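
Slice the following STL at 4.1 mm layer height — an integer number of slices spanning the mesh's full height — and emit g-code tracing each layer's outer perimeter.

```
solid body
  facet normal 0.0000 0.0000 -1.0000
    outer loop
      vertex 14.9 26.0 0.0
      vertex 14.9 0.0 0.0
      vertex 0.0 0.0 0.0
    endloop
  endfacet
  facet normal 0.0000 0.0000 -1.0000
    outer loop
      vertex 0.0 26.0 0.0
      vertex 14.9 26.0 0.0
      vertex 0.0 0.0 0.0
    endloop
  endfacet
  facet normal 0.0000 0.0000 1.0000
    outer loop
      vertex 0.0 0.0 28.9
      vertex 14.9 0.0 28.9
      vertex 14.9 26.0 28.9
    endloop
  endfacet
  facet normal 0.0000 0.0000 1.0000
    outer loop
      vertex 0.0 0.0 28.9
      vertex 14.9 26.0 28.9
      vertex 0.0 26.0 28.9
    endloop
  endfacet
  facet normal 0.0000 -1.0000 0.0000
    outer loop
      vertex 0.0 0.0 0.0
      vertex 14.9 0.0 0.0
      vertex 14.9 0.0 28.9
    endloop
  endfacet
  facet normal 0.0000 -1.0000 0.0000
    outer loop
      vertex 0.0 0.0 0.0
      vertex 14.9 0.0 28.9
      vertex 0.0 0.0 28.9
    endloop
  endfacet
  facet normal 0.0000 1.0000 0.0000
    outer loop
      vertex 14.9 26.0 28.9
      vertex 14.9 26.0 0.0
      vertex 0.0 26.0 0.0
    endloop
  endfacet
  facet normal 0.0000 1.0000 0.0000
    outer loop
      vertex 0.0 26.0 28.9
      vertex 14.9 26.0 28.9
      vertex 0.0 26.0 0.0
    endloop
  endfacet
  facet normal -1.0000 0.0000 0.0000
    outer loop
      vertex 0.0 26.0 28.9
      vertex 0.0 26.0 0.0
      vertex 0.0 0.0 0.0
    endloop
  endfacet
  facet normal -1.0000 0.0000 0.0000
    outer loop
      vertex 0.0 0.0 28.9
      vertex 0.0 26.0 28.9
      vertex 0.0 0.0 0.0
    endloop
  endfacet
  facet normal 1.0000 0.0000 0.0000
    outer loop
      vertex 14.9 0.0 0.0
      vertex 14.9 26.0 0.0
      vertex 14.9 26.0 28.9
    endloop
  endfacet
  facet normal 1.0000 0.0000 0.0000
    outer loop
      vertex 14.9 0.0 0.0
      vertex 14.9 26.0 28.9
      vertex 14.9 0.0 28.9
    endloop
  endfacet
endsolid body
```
; perimeter-only toolpath
G21 ; units = mm
G90 ; absolute positioning
G28 ; home
; layer 1
G0 Z4.1
G0 X0.0 Y0.0
G1 X14.9 Y0.0
G1 X14.9 Y26.0
G1 X0.0 Y26.0
G1 X0.0 Y0.0
; layer 2
G0 Z8.3
G0 X0.0 Y0.0
G1 X14.9 Y0.0
G1 X14.9 Y26.0
G1 X0.0 Y26.0
G1 X0.0 Y0.0
; layer 3
G0 Z12.4
G0 X0.0 Y0.0
G1 X14.9 Y0.0
G1 X14.9 Y26.0
G1 X0.0 Y26.0
G1 X0.0 Y0.0
; layer 4
G0 Z16.5
G0 X0.0 Y0.0
G1 X14.9 Y0.0
G1 X14.9 Y26.0
G1 X0.0 Y26.0
G1 X0.0 Y0.0
; layer 5
G0 Z20.6
G0 X0.0 Y0.0
G1 X14.9 Y0.0
G1 X14.9 Y26.0
G1 X0.0 Y26.0
G1 X0.0 Y0.0
; layer 6
G0 Z24.8
G0 X0.0 Y0.0
G1 X14.9 Y0.0
G1 X14.9 Y26.0
G1 X0.0 Y26.0
G1 X0.0 Y0.0
; layer 7
G0 Z28.9
G0 X0.0 Y0.0
G1 X14.9 Y0.0
G1 X14.9 Y26.0
G1 X0.0 Y26.0
G1 X0.0 Y0.0
M2 ; end

The solid is a rectangular box, roughly 14.9 × 26 mm footprint and 28.9 mm tall. Slicing at Δz = 4.1 mm — 7 equal slices spanning the solid's height, so layer i sits at z = i·h/7 — gives 7 non-empty perimeters. Each is a 4-segment closed polygon; G0 lifts to the layer z and rapids to the start vertex, then G1 traces the edges.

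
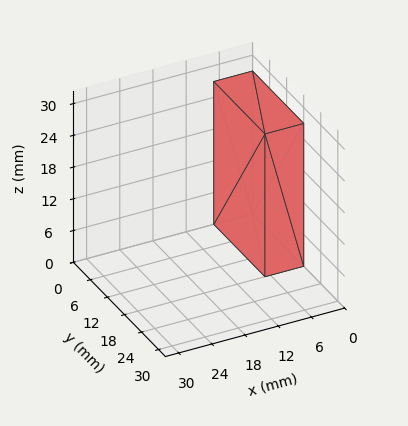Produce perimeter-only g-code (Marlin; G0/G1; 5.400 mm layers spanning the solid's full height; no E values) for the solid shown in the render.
Reading the render: the shape is a rectangular box, roughly 7 × 18 mm footprint and 27 mm tall (dimensions read to the nearest mm from the axis ticks). For the g-code, the solid's height is divided into equal slices at the stated Δz and each level perimeter traced with G1 moves after a G0 lift.

; perimeter-only toolpath
G21 ; units = mm
G90 ; absolute positioning
G28 ; home
; layer 1
G0 Z5.400
G0 X0.000 Y0.000
G1 X7.000 Y0.000
G1 X7.000 Y18.000
G1 X0.000 Y18.000
G1 X0.000 Y0.000
; layer 2
G0 Z10.800
G0 X0.000 Y0.000
G1 X7.000 Y0.000
G1 X7.000 Y18.000
G1 X0.000 Y18.000
G1 X0.000 Y0.000
; layer 3
G0 Z16.200
G0 X0.000 Y0.000
G1 X7.000 Y0.000
G1 X7.000 Y18.000
G1 X0.000 Y18.000
G1 X0.000 Y0.000
; layer 4
G0 Z21.600
G0 X0.000 Y0.000
G1 X7.000 Y0.000
G1 X7.000 Y18.000
G1 X0.000 Y18.000
G1 X0.000 Y0.000
; layer 5
G0 Z27.000
G0 X0.000 Y0.000
G1 X7.000 Y0.000
G1 X7.000 Y18.000
G1 X0.000 Y18.000
G1 X0.000 Y0.000
M2 ; end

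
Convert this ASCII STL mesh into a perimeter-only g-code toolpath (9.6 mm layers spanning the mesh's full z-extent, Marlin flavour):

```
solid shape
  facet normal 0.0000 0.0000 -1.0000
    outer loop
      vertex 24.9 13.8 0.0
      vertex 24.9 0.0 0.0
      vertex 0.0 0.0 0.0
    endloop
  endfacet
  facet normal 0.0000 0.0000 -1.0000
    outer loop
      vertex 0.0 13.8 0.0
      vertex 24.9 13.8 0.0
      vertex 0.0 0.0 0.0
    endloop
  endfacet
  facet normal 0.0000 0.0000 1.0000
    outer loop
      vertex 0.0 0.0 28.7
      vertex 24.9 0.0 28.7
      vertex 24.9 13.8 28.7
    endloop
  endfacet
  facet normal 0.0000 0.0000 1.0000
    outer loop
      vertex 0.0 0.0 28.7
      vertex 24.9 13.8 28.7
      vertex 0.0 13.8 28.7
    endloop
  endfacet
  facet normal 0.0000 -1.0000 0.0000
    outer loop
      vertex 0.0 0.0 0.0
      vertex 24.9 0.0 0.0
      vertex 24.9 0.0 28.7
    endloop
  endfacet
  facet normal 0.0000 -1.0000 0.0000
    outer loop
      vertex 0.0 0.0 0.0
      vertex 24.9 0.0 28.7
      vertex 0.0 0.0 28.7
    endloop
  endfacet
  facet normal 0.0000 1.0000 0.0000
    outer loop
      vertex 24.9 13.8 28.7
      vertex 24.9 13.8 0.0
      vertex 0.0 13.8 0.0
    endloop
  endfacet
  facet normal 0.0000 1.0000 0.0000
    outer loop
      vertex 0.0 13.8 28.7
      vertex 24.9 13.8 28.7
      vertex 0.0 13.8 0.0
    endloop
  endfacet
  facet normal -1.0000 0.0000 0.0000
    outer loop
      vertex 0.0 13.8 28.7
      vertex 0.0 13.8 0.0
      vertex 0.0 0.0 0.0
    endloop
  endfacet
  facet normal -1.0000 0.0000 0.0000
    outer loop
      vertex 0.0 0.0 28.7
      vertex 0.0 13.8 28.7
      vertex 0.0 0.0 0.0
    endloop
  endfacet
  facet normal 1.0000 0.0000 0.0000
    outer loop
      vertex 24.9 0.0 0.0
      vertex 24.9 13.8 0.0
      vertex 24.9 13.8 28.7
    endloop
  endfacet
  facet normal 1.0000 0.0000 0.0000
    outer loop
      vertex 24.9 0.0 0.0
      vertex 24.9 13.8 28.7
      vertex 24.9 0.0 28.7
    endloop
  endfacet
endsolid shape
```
; perimeter-only toolpath
G21 ; units = mm
G90 ; absolute positioning
G28 ; home
; layer 1
G0 Z9.6
G0 X0.0 Y0.0
G1 X24.9 Y0.0
G1 X24.9 Y13.8
G1 X0.0 Y13.8
G1 X0.0 Y0.0
; layer 2
G0 Z19.1
G0 X0.0 Y0.0
G1 X24.9 Y0.0
G1 X24.9 Y13.8
G1 X0.0 Y13.8
G1 X0.0 Y0.0
; layer 3
G0 Z28.7
G0 X0.0 Y0.0
G1 X24.9 Y0.0
G1 X24.9 Y13.8
G1 X0.0 Y13.8
G1 X0.0 Y0.0
M2 ; end

The solid is a rectangular box, roughly 24.9 × 13.8 mm footprint and 28.7 mm tall. Slicing at Δz = 9.6 mm — 3 equal slices spanning the solid's height, so layer i sits at z = i·h/3 — gives 3 non-empty perimeters. Each is a 4-segment closed polygon; G0 lifts to the layer z and rapids to the start vertex, then G1 traces the edges.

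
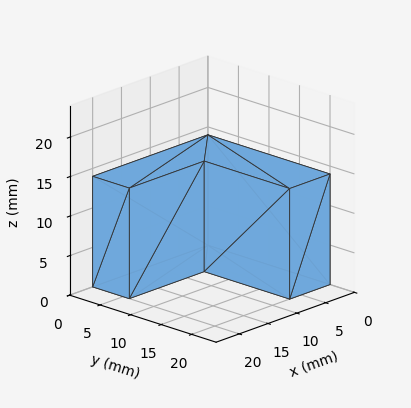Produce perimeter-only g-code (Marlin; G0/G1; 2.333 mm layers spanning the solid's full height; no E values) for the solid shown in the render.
Reading the render: the shape is an L-shaped prism: outer 20 × 20 mm, arm thicknesses ≈ 6 mm (horizontal) and 7 mm (vertical), extruded 14 mm in z (dimensions read to the nearest mm from the axis ticks). For the g-code, the solid's height is divided into equal slices at the stated Δz and each level perimeter traced with G1 moves after a G0 lift.

; perimeter-only toolpath
G21 ; units = mm
G90 ; absolute positioning
G28 ; home
; layer 1
G0 Z2.333
G0 X0.000 Y0.000
G1 X20.000 Y0.000
G1 X20.000 Y6.000
G1 X7.000 Y6.000
G1 X7.000 Y20.000
G1 X0.000 Y20.000
G1 X0.000 Y0.000
; layer 2
G0 Z4.667
G0 X0.000 Y0.000
G1 X20.000 Y0.000
G1 X20.000 Y6.000
G1 X7.000 Y6.000
G1 X7.000 Y20.000
G1 X0.000 Y20.000
G1 X0.000 Y0.000
; layer 3
G0 Z7.000
G0 X0.000 Y0.000
G1 X20.000 Y0.000
G1 X20.000 Y6.000
G1 X7.000 Y6.000
G1 X7.000 Y20.000
G1 X0.000 Y20.000
G1 X0.000 Y0.000
; layer 4
G0 Z9.333
G0 X0.000 Y0.000
G1 X20.000 Y0.000
G1 X20.000 Y6.000
G1 X7.000 Y6.000
G1 X7.000 Y20.000
G1 X0.000 Y20.000
G1 X0.000 Y0.000
; layer 5
G0 Z11.667
G0 X0.000 Y0.000
G1 X20.000 Y0.000
G1 X20.000 Y6.000
G1 X7.000 Y6.000
G1 X7.000 Y20.000
G1 X0.000 Y20.000
G1 X0.000 Y0.000
; layer 6
G0 Z14.000
G0 X0.000 Y0.000
G1 X20.000 Y0.000
G1 X20.000 Y6.000
G1 X7.000 Y6.000
G1 X7.000 Y20.000
G1 X0.000 Y20.000
G1 X0.000 Y0.000
M2 ; end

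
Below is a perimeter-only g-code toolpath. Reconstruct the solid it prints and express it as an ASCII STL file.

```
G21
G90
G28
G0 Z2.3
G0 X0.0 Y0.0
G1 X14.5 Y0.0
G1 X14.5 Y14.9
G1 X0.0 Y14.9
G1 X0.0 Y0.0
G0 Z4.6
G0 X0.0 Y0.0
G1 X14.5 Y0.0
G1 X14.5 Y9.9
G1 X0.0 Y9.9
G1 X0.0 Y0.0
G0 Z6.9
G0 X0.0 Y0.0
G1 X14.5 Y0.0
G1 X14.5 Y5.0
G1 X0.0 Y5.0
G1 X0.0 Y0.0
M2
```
solid part
  facet normal 0.0000 0.0000 -1.0000
    outer loop
      vertex 14.5 19.9 0.0
      vertex 14.5 0.0 0.0
      vertex 0.0 0.0 0.0
    endloop
  endfacet
  facet normal 0.0000 0.0000 -1.0000
    outer loop
      vertex 0.0 19.9 0.0
      vertex 14.5 19.9 0.0
      vertex 0.0 0.0 0.0
    endloop
  endfacet
  facet normal 0.0000 -1.0000 0.0000
    outer loop
      vertex 0.0 0.0 0.0
      vertex 14.5 0.0 0.0
      vertex 14.5 0.0 9.2
    endloop
  endfacet
  facet normal 0.0000 -1.0000 0.0000
    outer loop
      vertex 0.0 0.0 0.0
      vertex 14.5 0.0 9.2
      vertex 0.0 0.0 9.2
    endloop
  endfacet
  facet normal 0.0000 0.4196 0.9077
    outer loop
      vertex 0.0 0.0 9.2
      vertex 14.5 0.0 9.2
      vertex 14.5 19.9 0.0
    endloop
  endfacet
  facet normal 0.0000 0.4196 0.9077
    outer loop
      vertex 0.0 0.0 9.2
      vertex 14.5 19.9 0.0
      vertex 0.0 19.9 0.0
    endloop
  endfacet
  facet normal -1.0000 0.0000 0.0000
    outer loop
      vertex 0.0 0.0 9.2
      vertex 0.0 19.9 0.0
      vertex 0.0 0.0 0.0
    endloop
  endfacet
  facet normal 1.0000 0.0000 0.0000
    outer loop
      vertex 14.5 0.0 0.0
      vertex 14.5 19.9 0.0
      vertex 14.5 0.0 9.2
    endloop
  endfacet
endsolid part

The G0 Z moves step by Δz≈2.3 mm. The G1 loops shrink linearly with z, so the solid tapers from its base footprint up to z≈9.2. Closing with a flat bottom cap and the tapered top and triangulating gives 8 facets — a wedge (ramp): 14.5 × 19.9 mm base, rising to 9.2 mm along the y=0 edge and sloping linearly to z=0 at y=19.9.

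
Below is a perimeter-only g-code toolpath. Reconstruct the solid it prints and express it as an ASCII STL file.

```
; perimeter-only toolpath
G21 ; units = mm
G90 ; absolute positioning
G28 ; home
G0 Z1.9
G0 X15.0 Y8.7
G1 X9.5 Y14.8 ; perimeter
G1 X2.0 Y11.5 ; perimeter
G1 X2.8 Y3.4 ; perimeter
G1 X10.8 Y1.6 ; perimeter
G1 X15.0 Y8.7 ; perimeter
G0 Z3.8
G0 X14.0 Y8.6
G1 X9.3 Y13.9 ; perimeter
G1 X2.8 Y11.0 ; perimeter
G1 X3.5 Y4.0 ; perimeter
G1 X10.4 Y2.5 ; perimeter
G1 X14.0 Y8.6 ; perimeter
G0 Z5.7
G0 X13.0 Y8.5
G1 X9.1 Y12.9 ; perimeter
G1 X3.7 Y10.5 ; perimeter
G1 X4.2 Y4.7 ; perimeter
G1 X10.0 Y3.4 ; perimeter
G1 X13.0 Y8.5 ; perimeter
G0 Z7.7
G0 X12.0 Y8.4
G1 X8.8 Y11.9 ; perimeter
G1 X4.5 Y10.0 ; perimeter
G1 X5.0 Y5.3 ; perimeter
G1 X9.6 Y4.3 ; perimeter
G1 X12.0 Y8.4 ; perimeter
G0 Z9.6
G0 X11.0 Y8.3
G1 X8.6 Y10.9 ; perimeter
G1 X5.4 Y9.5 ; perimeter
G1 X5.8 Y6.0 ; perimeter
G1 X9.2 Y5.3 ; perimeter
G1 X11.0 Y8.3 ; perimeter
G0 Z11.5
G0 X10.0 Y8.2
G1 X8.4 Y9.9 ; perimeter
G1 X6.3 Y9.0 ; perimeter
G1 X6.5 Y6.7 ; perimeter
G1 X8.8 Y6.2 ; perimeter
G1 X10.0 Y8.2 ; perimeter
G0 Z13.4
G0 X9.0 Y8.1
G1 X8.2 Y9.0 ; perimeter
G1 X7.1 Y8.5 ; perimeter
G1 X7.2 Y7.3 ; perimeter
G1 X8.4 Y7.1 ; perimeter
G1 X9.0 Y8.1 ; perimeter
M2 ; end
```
solid part
  facet normal 0.0000 0.0000 -1.0000
    outer loop
      vertex 1.1 12.0 0.0
      vertex 9.7 15.8 0.0
      vertex 16.0 8.8 0.0
    endloop
  endfacet
  facet normal 0.0000 0.0000 -1.0000
    outer loop
      vertex 2.0 2.7 0.0
      vertex 1.1 12.0 0.0
      vertex 16.0 8.8 0.0
    endloop
  endfacet
  facet normal 0.0000 0.0000 -1.0000
    outer loop
      vertex 11.2 0.7 0.0
      vertex 2.0 2.7 0.0
      vertex 16.0 8.8 0.0
    endloop
  endfacet
  facet normal 0.6844 0.6160 0.3901
    outer loop
      vertex 16.0 8.8 0.0
      vertex 9.7 15.8 0.0
      vertex 8.0 8.0 15.3
    endloop
  endfacet
  facet normal -0.3724 0.8429 0.3883
    outer loop
      vertex 9.7 15.8 0.0
      vertex 1.1 12.0 0.0
      vertex 8.0 8.0 15.3
    endloop
  endfacet
  facet normal -0.9165 -0.0887 0.3901
    outer loop
      vertex 1.1 12.0 0.0
      vertex 2.0 2.7 0.0
      vertex 8.0 8.0 15.3
    endloop
  endfacet
  facet normal -0.1957 -0.9004 0.3886
    outer loop
      vertex 2.0 2.7 0.0
      vertex 11.2 0.7 0.0
      vertex 8.0 8.0 15.3
    endloop
  endfacet
  facet normal 0.7923 -0.4695 0.3897
    outer loop
      vertex 11.2 0.7 0.0
      vertex 16.0 8.8 0.0
      vertex 8.0 8.0 15.3
    endloop
  endfacet
endsolid part

The G0 Z moves step by Δz≈1.9 mm. The G1 loops shrink linearly with z, so the solid tapers from its base footprint up to z≈15.3. Closing with a flat bottom cap and the tapered top and triangulating gives 8 facets — a regular 5-sided pyramid, base circumscribed radius ≈ 8 mm, apex at z ≈ 15.3 mm.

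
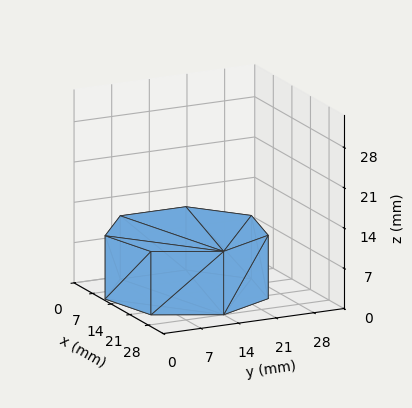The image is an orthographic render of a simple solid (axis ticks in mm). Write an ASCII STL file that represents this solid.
Reading the render: the shape is a regular 7-sided prism (a cylinder approximated with 7 flat sides), circumscribed radius ≈ 14 mm, height ≈ 11 mm (dimensions read to the nearest mm from the axis ticks). For the STL, each face is triangulated and given an outward normal.

solid part
  facet normal 0.0000 0.0000 -1.0000
    outer loop
      vertex 10.9 27.6 0.0
      vertex 22.7 24.9 0.0
      vertex 28.0 14.0 0.0
    endloop
  endfacet
  facet normal 0.0000 0.0000 -1.0000
    outer loop
      vertex 1.4 20.1 0.0
      vertex 10.9 27.6 0.0
      vertex 28.0 14.0 0.0
    endloop
  endfacet
  facet normal 0.0000 0.0000 -1.0000
    outer loop
      vertex 1.4 7.9 0.0
      vertex 1.4 20.1 0.0
      vertex 28.0 14.0 0.0
    endloop
  endfacet
  facet normal 0.0000 0.0000 -1.0000
    outer loop
      vertex 10.9 0.4 0.0
      vertex 1.4 7.9 0.0
      vertex 28.0 14.0 0.0
    endloop
  endfacet
  facet normal 0.0000 0.0000 -1.0000
    outer loop
      vertex 22.7 3.1 0.0
      vertex 10.9 0.4 0.0
      vertex 28.0 14.0 0.0
    endloop
  endfacet
  facet normal 0.0000 0.0000 1.0000
    outer loop
      vertex 28.0 14.0 11.0
      vertex 22.7 24.9 11.0
      vertex 10.9 27.6 11.0
    endloop
  endfacet
  facet normal 0.0000 0.0000 1.0000
    outer loop
      vertex 28.0 14.0 11.0
      vertex 10.9 27.6 11.0
      vertex 1.4 20.1 11.0
    endloop
  endfacet
  facet normal 0.0000 0.0000 1.0000
    outer loop
      vertex 28.0 14.0 11.0
      vertex 1.4 20.1 11.0
      vertex 1.4 7.9 11.0
    endloop
  endfacet
  facet normal 0.0000 0.0000 1.0000
    outer loop
      vertex 28.0 14.0 11.0
      vertex 1.4 7.9 11.0
      vertex 10.9 0.4 11.0
    endloop
  endfacet
  facet normal 0.0000 0.0000 1.0000
    outer loop
      vertex 28.0 14.0 11.0
      vertex 10.9 0.4 11.0
      vertex 22.7 3.1 11.0
    endloop
  endfacet
  facet normal 0.8993 0.4373 0.0000
    outer loop
      vertex 28.0 14.0 0.0
      vertex 22.7 24.9 0.0
      vertex 22.7 24.9 11.0
    endloop
  endfacet
  facet normal 0.8993 0.4373 0.0000
    outer loop
      vertex 28.0 14.0 0.0
      vertex 22.7 24.9 11.0
      vertex 28.0 14.0 11.0
    endloop
  endfacet
  facet normal 0.2230 0.9748 0.0000
    outer loop
      vertex 22.7 24.9 0.0
      vertex 10.9 27.6 0.0
      vertex 10.9 27.6 11.0
    endloop
  endfacet
  facet normal 0.2230 0.9748 0.0000
    outer loop
      vertex 22.7 24.9 0.0
      vertex 10.9 27.6 11.0
      vertex 22.7 24.9 11.0
    endloop
  endfacet
  facet normal -0.6196 0.7849 0.0000
    outer loop
      vertex 10.9 27.6 0.0
      vertex 1.4 20.1 0.0
      vertex 1.4 20.1 11.0
    endloop
  endfacet
  facet normal -0.6196 0.7849 0.0000
    outer loop
      vertex 10.9 27.6 0.0
      vertex 1.4 20.1 11.0
      vertex 10.9 27.6 11.0
    endloop
  endfacet
  facet normal -1.0000 0.0000 0.0000
    outer loop
      vertex 1.4 20.1 0.0
      vertex 1.4 7.9 0.0
      vertex 1.4 7.9 11.0
    endloop
  endfacet
  facet normal -1.0000 0.0000 0.0000
    outer loop
      vertex 1.4 20.1 0.0
      vertex 1.4 7.9 11.0
      vertex 1.4 20.1 11.0
    endloop
  endfacet
  facet normal -0.6196 -0.7849 0.0000
    outer loop
      vertex 1.4 7.9 0.0
      vertex 10.9 0.4 0.0
      vertex 10.9 0.4 11.0
    endloop
  endfacet
  facet normal -0.6196 -0.7849 0.0000
    outer loop
      vertex 1.4 7.9 0.0
      vertex 10.9 0.4 11.0
      vertex 1.4 7.9 11.0
    endloop
  endfacet
  facet normal 0.2230 -0.9748 0.0000
    outer loop
      vertex 10.9 0.4 0.0
      vertex 22.7 3.1 0.0
      vertex 22.7 3.1 11.0
    endloop
  endfacet
  facet normal 0.2230 -0.9748 0.0000
    outer loop
      vertex 10.9 0.4 0.0
      vertex 22.7 3.1 11.0
      vertex 10.9 0.4 11.0
    endloop
  endfacet
  facet normal 0.8993 -0.4373 0.0000
    outer loop
      vertex 22.7 3.1 0.0
      vertex 28.0 14.0 0.0
      vertex 28.0 14.0 11.0
    endloop
  endfacet
  facet normal 0.8993 -0.4373 0.0000
    outer loop
      vertex 22.7 3.1 0.0
      vertex 28.0 14.0 11.0
      vertex 22.7 3.1 11.0
    endloop
  endfacet
endsolid part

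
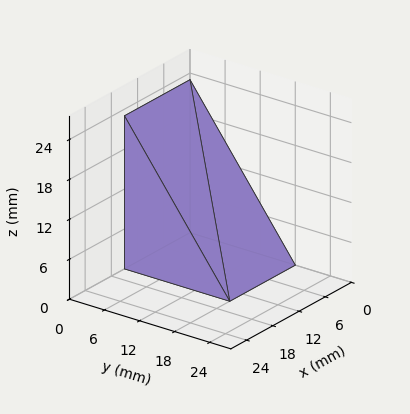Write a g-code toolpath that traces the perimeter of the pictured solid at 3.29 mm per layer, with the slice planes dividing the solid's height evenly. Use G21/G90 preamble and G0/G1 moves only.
Reading the render: the shape is a wedge (ramp): 15 × 18 mm base, rising to 23 mm along the y=0 edge and sloping linearly to z=0 at y=18 (dimensions read to the nearest mm from the axis ticks). For the g-code, the solid's height is divided into equal slices at the stated Δz and each level perimeter traced with G1 moves after a G0 lift.

; perimeter-only toolpath
G21 ; units = mm
G90 ; absolute positioning
G28 ; home
; layer 1
G0 Z3.29
G0 X0.00 Y0.00
G1 X15.00 Y0.00
G1 X15.00 Y15.43
G1 X0.00 Y15.43
G1 X0.00 Y0.00
; layer 2
G0 Z6.57
G0 X0.00 Y0.00
G1 X15.00 Y0.00
G1 X15.00 Y12.86
G1 X0.00 Y12.86
G1 X0.00 Y0.00
; layer 3
G0 Z9.86
G0 X0.00 Y0.00
G1 X15.00 Y0.00
G1 X15.00 Y10.29
G1 X0.00 Y10.29
G1 X0.00 Y0.00
; layer 4
G0 Z13.14
G0 X0.00 Y0.00
G1 X15.00 Y0.00
G1 X15.00 Y7.71
G1 X0.00 Y7.71
G1 X0.00 Y0.00
; layer 5
G0 Z16.43
G0 X0.00 Y0.00
G1 X15.00 Y0.00
G1 X15.00 Y5.14
G1 X0.00 Y5.14
G1 X0.00 Y0.00
; layer 6
G0 Z19.71
G0 X0.00 Y0.00
G1 X15.00 Y0.00
G1 X15.00 Y2.57
G1 X0.00 Y2.57
G1 X0.00 Y0.00
M2 ; end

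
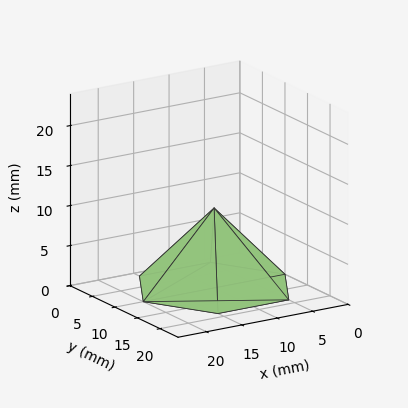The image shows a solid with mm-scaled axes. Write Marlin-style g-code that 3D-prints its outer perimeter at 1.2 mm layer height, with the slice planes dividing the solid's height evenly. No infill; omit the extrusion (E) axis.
Reading the render: the shape is a regular 6-sided pyramid, base circumscribed radius ≈ 10 mm, apex at z ≈ 10 mm (dimensions read to the nearest mm from the axis ticks). For the g-code, the solid's height is divided into equal slices at the stated Δz and each level perimeter traced with G1 moves after a G0 lift.

; perimeter-only toolpath
G21 ; units = mm
G90 ; absolute positioning
G28 ; home
; layer 1
G0 Z1.2
G0 X18.8 Y10.0
G1 X14.4 Y17.6
G1 X5.6 Y17.6
G1 X1.2 Y10.0
G1 X5.6 Y2.4
G1 X14.4 Y2.4
G1 X18.8 Y10.0
; layer 2
G0 Z2.5
G0 X17.5 Y10.0
G1 X13.8 Y16.5
G1 X6.2 Y16.5
G1 X2.5 Y10.0
G1 X6.2 Y3.5
G1 X13.8 Y3.5
G1 X17.5 Y10.0
; layer 3
G0 Z3.8
G0 X16.2 Y10.0
G1 X13.1 Y15.4
G1 X6.9 Y15.4
G1 X3.8 Y10.0
G1 X6.9 Y4.6
G1 X13.1 Y4.6
G1 X16.2 Y10.0
; layer 4
G0 Z5.0
G0 X15.0 Y10.0
G1 X12.5 Y14.3
G1 X7.5 Y14.3
G1 X5.0 Y10.0
G1 X7.5 Y5.7
G1 X12.5 Y5.7
G1 X15.0 Y10.0
; layer 5
G0 Z6.2
G0 X13.8 Y10.0
G1 X11.9 Y13.3
G1 X8.1 Y13.3
G1 X6.2 Y10.0
G1 X8.1 Y6.7
G1 X11.9 Y6.7
G1 X13.8 Y10.0
; layer 6
G0 Z7.5
G0 X12.5 Y10.0
G1 X11.2 Y12.2
G1 X8.8 Y12.2
G1 X7.5 Y10.0
G1 X8.8 Y7.8
G1 X11.2 Y7.8
G1 X12.5 Y10.0
; layer 7
G0 Z8.8
G0 X11.2 Y10.0
G1 X10.6 Y11.1
G1 X9.4 Y11.1
G1 X8.8 Y10.0
G1 X9.4 Y8.9
G1 X10.6 Y8.9
G1 X11.2 Y10.0
M2 ; end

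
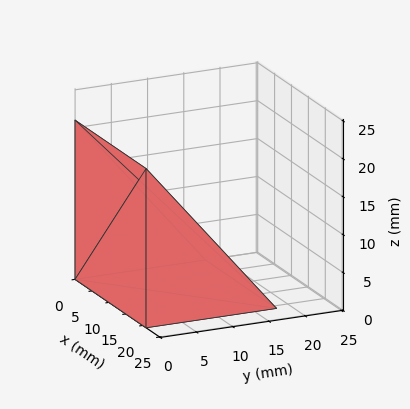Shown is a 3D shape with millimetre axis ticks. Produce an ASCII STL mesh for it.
Reading the render: the shape is a wedge (ramp): 21 × 18 mm base, rising to 21 mm along the y=0 edge and sloping linearly to z=0 at y=18 (dimensions read to the nearest mm from the axis ticks). For the STL, each face is triangulated and given an outward normal.

solid part
  facet normal 0.0000 0.0000 -1.0000
    outer loop
      vertex 21.00 18.00 0.00
      vertex 21.00 0.00 0.00
      vertex 0.00 0.00 0.00
    endloop
  endfacet
  facet normal 0.0000 0.0000 -1.0000
    outer loop
      vertex 0.00 18.00 0.00
      vertex 21.00 18.00 0.00
      vertex 0.00 0.00 0.00
    endloop
  endfacet
  facet normal 0.0000 -1.0000 0.0000
    outer loop
      vertex 0.00 0.00 0.00
      vertex 21.00 0.00 0.00
      vertex 21.00 0.00 21.00
    endloop
  endfacet
  facet normal 0.0000 -1.0000 0.0000
    outer loop
      vertex 0.00 0.00 0.00
      vertex 21.00 0.00 21.00
      vertex 0.00 0.00 21.00
    endloop
  endfacet
  facet normal 0.0000 0.7593 0.6508
    outer loop
      vertex 0.00 0.00 21.00
      vertex 21.00 0.00 21.00
      vertex 21.00 18.00 0.00
    endloop
  endfacet
  facet normal 0.0000 0.7593 0.6508
    outer loop
      vertex 0.00 0.00 21.00
      vertex 21.00 18.00 0.00
      vertex 0.00 18.00 0.00
    endloop
  endfacet
  facet normal -1.0000 0.0000 0.0000
    outer loop
      vertex 0.00 0.00 21.00
      vertex 0.00 18.00 0.00
      vertex 0.00 0.00 0.00
    endloop
  endfacet
  facet normal 1.0000 0.0000 0.0000
    outer loop
      vertex 21.00 0.00 0.00
      vertex 21.00 18.00 0.00
      vertex 21.00 0.00 21.00
    endloop
  endfacet
endsolid part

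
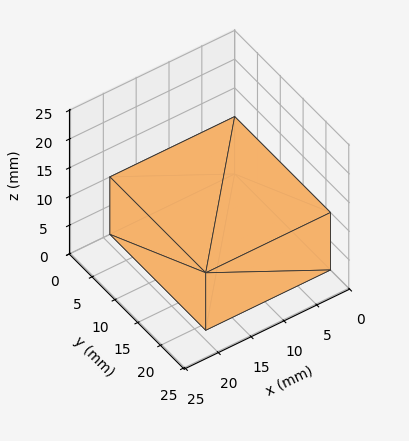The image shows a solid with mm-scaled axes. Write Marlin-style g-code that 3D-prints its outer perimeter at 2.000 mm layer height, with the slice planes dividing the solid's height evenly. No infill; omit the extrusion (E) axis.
Reading the render: the shape is a rectangular box, roughly 19 × 21 mm footprint and 10 mm tall (dimensions read to the nearest mm from the axis ticks). For the g-code, the solid's height is divided into equal slices at the stated Δz and each level perimeter traced with G1 moves after a G0 lift.

; perimeter-only toolpath
G21 ; units = mm
G90 ; absolute positioning
G28 ; home
; layer 1
G0 Z2.000
G0 X0.000 Y0.000
G1 X19.000 Y0.000
G1 X19.000 Y21.000
G1 X0.000 Y21.000
G1 X0.000 Y0.000
; layer 2
G0 Z4.000
G0 X0.000 Y0.000
G1 X19.000 Y0.000
G1 X19.000 Y21.000
G1 X0.000 Y21.000
G1 X0.000 Y0.000
; layer 3
G0 Z6.000
G0 X0.000 Y0.000
G1 X19.000 Y0.000
G1 X19.000 Y21.000
G1 X0.000 Y21.000
G1 X0.000 Y0.000
; layer 4
G0 Z8.000
G0 X0.000 Y0.000
G1 X19.000 Y0.000
G1 X19.000 Y21.000
G1 X0.000 Y21.000
G1 X0.000 Y0.000
; layer 5
G0 Z10.000
G0 X0.000 Y0.000
G1 X19.000 Y0.000
G1 X19.000 Y21.000
G1 X0.000 Y21.000
G1 X0.000 Y0.000
M2 ; end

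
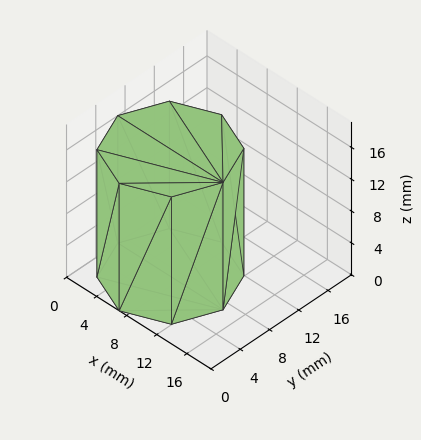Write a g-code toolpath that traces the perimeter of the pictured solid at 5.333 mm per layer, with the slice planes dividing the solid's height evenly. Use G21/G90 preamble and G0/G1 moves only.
Reading the render: the shape is a regular 8-sided prism (a cylinder approximated with 8 flat sides), circumscribed radius ≈ 7 mm, height ≈ 16 mm (dimensions read to the nearest mm from the axis ticks). For the g-code, the solid's height is divided into equal slices at the stated Δz and each level perimeter traced with G1 moves after a G0 lift.

; perimeter-only toolpath
G21 ; units = mm
G90 ; absolute positioning
G28 ; home
; layer 1
G0 Z5.333
G0 X14.000 Y7.000
G1 X11.950 Y11.950
G1 X7.000 Y14.000
G1 X2.050 Y11.950
G1 X0.000 Y7.000
G1 X2.050 Y2.050
G1 X7.000 Y0.000
G1 X11.950 Y2.050
G1 X14.000 Y7.000
; layer 2
G0 Z10.667
G0 X14.000 Y7.000
G1 X11.950 Y11.950
G1 X7.000 Y14.000
G1 X2.050 Y11.950
G1 X0.000 Y7.000
G1 X2.050 Y2.050
G1 X7.000 Y0.000
G1 X11.950 Y2.050
G1 X14.000 Y7.000
; layer 3
G0 Z16.000
G0 X14.000 Y7.000
G1 X11.950 Y11.950
G1 X7.000 Y14.000
G1 X2.050 Y11.950
G1 X0.000 Y7.000
G1 X2.050 Y2.050
G1 X7.000 Y0.000
G1 X11.950 Y2.050
G1 X14.000 Y7.000
M2 ; end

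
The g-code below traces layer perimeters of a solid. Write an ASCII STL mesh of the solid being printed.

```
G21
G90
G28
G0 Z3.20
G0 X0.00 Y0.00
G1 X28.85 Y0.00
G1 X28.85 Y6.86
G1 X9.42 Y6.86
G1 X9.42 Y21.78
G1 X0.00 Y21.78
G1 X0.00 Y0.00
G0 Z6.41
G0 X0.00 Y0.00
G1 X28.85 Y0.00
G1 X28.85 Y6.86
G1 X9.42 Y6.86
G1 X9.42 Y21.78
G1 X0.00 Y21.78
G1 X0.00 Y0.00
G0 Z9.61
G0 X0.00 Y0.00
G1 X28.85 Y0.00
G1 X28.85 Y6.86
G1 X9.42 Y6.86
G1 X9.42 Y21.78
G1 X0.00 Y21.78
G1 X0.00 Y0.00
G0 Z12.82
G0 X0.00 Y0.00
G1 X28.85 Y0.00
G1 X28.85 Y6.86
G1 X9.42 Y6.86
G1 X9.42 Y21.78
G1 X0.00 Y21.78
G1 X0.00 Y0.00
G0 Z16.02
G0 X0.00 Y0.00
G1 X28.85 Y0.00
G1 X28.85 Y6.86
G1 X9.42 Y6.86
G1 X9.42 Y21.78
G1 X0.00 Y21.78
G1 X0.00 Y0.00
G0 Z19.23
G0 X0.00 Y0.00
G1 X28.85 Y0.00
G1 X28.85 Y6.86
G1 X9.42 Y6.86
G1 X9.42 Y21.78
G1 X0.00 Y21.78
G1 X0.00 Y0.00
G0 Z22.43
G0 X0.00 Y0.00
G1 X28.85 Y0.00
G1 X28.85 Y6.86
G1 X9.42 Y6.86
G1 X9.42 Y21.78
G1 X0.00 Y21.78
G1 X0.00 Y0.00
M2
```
solid part
  facet normal 0.0000 0.0000 -1.0000
    outer loop
      vertex 28.85 6.86 0.00
      vertex 28.85 0.00 0.00
      vertex 0.00 0.00 0.00
    endloop
  endfacet
  facet normal 0.0000 0.0000 -1.0000
    outer loop
      vertex 9.42 6.86 0.00
      vertex 28.85 6.86 0.00
      vertex 0.00 0.00 0.00
    endloop
  endfacet
  facet normal 0.0000 0.0000 -1.0000
    outer loop
      vertex 9.42 21.78 0.00
      vertex 9.42 6.86 0.00
      vertex 0.00 0.00 0.00
    endloop
  endfacet
  facet normal 0.0000 0.0000 -1.0000
    outer loop
      vertex 0.00 21.78 0.00
      vertex 9.42 21.78 0.00
      vertex 0.00 0.00 0.00
    endloop
  endfacet
  facet normal 0.0000 0.0000 1.0000
    outer loop
      vertex 0.00 0.00 22.43
      vertex 28.85 0.00 22.43
      vertex 28.85 6.86 22.43
    endloop
  endfacet
  facet normal 0.0000 0.0000 1.0000
    outer loop
      vertex 0.00 0.00 22.43
      vertex 28.85 6.86 22.43
      vertex 9.42 6.86 22.43
    endloop
  endfacet
  facet normal 0.0000 0.0000 1.0000
    outer loop
      vertex 0.00 0.00 22.43
      vertex 9.42 6.86 22.43
      vertex 9.42 21.78 22.43
    endloop
  endfacet
  facet normal 0.0000 0.0000 1.0000
    outer loop
      vertex 0.00 0.00 22.43
      vertex 9.42 21.78 22.43
      vertex 0.00 21.78 22.43
    endloop
  endfacet
  facet normal 0.0000 -1.0000 0.0000
    outer loop
      vertex 0.00 0.00 0.00
      vertex 28.85 0.00 0.00
      vertex 28.85 0.00 22.43
    endloop
  endfacet
  facet normal 0.0000 -1.0000 0.0000
    outer loop
      vertex 0.00 0.00 0.00
      vertex 28.85 0.00 22.43
      vertex 0.00 0.00 22.43
    endloop
  endfacet
  facet normal 1.0000 0.0000 0.0000
    outer loop
      vertex 28.85 0.00 0.00
      vertex 28.85 6.86 0.00
      vertex 28.85 6.86 22.43
    endloop
  endfacet
  facet normal 1.0000 0.0000 0.0000
    outer loop
      vertex 28.85 0.00 0.00
      vertex 28.85 6.86 22.43
      vertex 28.85 0.00 22.43
    endloop
  endfacet
  facet normal 0.0000 1.0000 0.0000
    outer loop
      vertex 28.85 6.86 0.00
      vertex 9.42 6.86 0.00
      vertex 9.42 6.86 22.43
    endloop
  endfacet
  facet normal 0.0000 1.0000 0.0000
    outer loop
      vertex 28.85 6.86 0.00
      vertex 9.42 6.86 22.43
      vertex 28.85 6.86 22.43
    endloop
  endfacet
  facet normal 1.0000 0.0000 0.0000
    outer loop
      vertex 9.42 6.86 0.00
      vertex 9.42 21.78 0.00
      vertex 9.42 21.78 22.43
    endloop
  endfacet
  facet normal 1.0000 0.0000 0.0000
    outer loop
      vertex 9.42 6.86 0.00
      vertex 9.42 21.78 22.43
      vertex 9.42 6.86 22.43
    endloop
  endfacet
  facet normal 0.0000 1.0000 0.0000
    outer loop
      vertex 9.42 21.78 0.00
      vertex 0.00 21.78 0.00
      vertex 0.00 21.78 22.43
    endloop
  endfacet
  facet normal 0.0000 1.0000 0.0000
    outer loop
      vertex 9.42 21.78 0.00
      vertex 0.00 21.78 22.43
      vertex 9.42 21.78 22.43
    endloop
  endfacet
  facet normal -1.0000 0.0000 0.0000
    outer loop
      vertex 0.00 21.78 0.00
      vertex 0.00 0.00 0.00
      vertex 0.00 0.00 22.43
    endloop
  endfacet
  facet normal -1.0000 0.0000 0.0000
    outer loop
      vertex 0.00 21.78 0.00
      vertex 0.00 0.00 22.43
      vertex 0.00 21.78 22.43
    endloop
  endfacet
endsolid part

The G0 Z moves step by Δz≈3.20 mm. Every layer's G1 loop is the same polygon, so the solid is a straight extrusion of it from z=0 to z≈22.4. Closing with flat bottom and top caps and triangulating gives 20 facets — an L-shaped prism: outer 28.9 × 21.8 mm, arm thicknesses ≈ 6.86 mm (horizontal) and 9.42 mm (vertical), extruded 22.4 mm in z.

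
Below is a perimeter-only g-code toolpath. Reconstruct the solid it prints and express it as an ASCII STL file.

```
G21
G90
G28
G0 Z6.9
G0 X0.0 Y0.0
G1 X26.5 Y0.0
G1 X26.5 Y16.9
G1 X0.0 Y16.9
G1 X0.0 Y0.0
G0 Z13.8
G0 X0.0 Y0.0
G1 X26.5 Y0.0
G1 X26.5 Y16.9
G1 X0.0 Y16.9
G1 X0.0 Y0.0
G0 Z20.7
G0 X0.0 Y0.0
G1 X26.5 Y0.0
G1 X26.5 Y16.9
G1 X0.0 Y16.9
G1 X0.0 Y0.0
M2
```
solid part
  facet normal 0.0000 0.0000 -1.0000
    outer loop
      vertex 26.5 16.9 0.0
      vertex 26.5 0.0 0.0
      vertex 0.0 0.0 0.0
    endloop
  endfacet
  facet normal 0.0000 0.0000 -1.0000
    outer loop
      vertex 0.0 16.9 0.0
      vertex 26.5 16.9 0.0
      vertex 0.0 0.0 0.0
    endloop
  endfacet
  facet normal 0.0000 0.0000 1.0000
    outer loop
      vertex 0.0 0.0 20.7
      vertex 26.5 0.0 20.7
      vertex 26.5 16.9 20.7
    endloop
  endfacet
  facet normal 0.0000 0.0000 1.0000
    outer loop
      vertex 0.0 0.0 20.7
      vertex 26.5 16.9 20.7
      vertex 0.0 16.9 20.7
    endloop
  endfacet
  facet normal 0.0000 -1.0000 0.0000
    outer loop
      vertex 0.0 0.0 0.0
      vertex 26.5 0.0 0.0
      vertex 26.5 0.0 20.7
    endloop
  endfacet
  facet normal 0.0000 -1.0000 0.0000
    outer loop
      vertex 0.0 0.0 0.0
      vertex 26.5 0.0 20.7
      vertex 0.0 0.0 20.7
    endloop
  endfacet
  facet normal 0.0000 1.0000 0.0000
    outer loop
      vertex 26.5 16.9 20.7
      vertex 26.5 16.9 0.0
      vertex 0.0 16.9 0.0
    endloop
  endfacet
  facet normal 0.0000 1.0000 0.0000
    outer loop
      vertex 0.0 16.9 20.7
      vertex 26.5 16.9 20.7
      vertex 0.0 16.9 0.0
    endloop
  endfacet
  facet normal -1.0000 0.0000 0.0000
    outer loop
      vertex 0.0 16.9 20.7
      vertex 0.0 16.9 0.0
      vertex 0.0 0.0 0.0
    endloop
  endfacet
  facet normal -1.0000 0.0000 0.0000
    outer loop
      vertex 0.0 0.0 20.7
      vertex 0.0 16.9 20.7
      vertex 0.0 0.0 0.0
    endloop
  endfacet
  facet normal 1.0000 0.0000 0.0000
    outer loop
      vertex 26.5 0.0 0.0
      vertex 26.5 16.9 0.0
      vertex 26.5 16.9 20.7
    endloop
  endfacet
  facet normal 1.0000 0.0000 0.0000
    outer loop
      vertex 26.5 0.0 0.0
      vertex 26.5 16.9 20.7
      vertex 26.5 0.0 20.7
    endloop
  endfacet
endsolid part

The G0 Z moves step by Δz≈6.9 mm. Every layer's G1 loop is the same polygon, so the solid is a straight extrusion of it from z=0 to z≈20.7. Closing with flat bottom and top caps and triangulating gives 12 facets — a rectangular box, roughly 26.5 × 16.9 mm footprint and 20.7 mm tall.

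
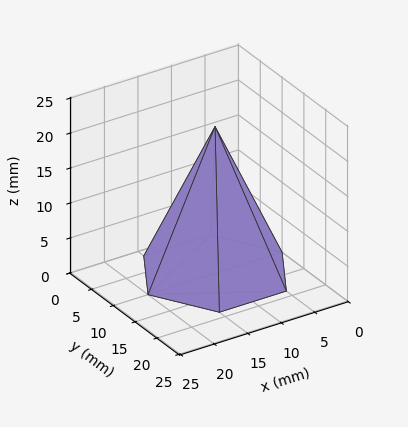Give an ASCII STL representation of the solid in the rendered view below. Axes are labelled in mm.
Reading the render: the shape is a regular 6-sided pyramid, base circumscribed radius ≈ 10 mm, apex at z ≈ 21 mm (dimensions read to the nearest mm from the axis ticks). For the STL, each face is triangulated and given an outward normal.

solid part
  facet normal 0.0000 0.0000 -1.0000
    outer loop
      vertex 5.000 18.660 0.000
      vertex 15.000 18.660 0.000
      vertex 20.000 10.000 0.000
    endloop
  endfacet
  facet normal 0.0000 0.0000 -1.0000
    outer loop
      vertex 0.000 10.000 0.000
      vertex 5.000 18.660 0.000
      vertex 20.000 10.000 0.000
    endloop
  endfacet
  facet normal 0.0000 0.0000 -1.0000
    outer loop
      vertex 5.000 1.340 0.000
      vertex 0.000 10.000 0.000
      vertex 20.000 10.000 0.000
    endloop
  endfacet
  facet normal 0.0000 0.0000 -1.0000
    outer loop
      vertex 15.000 1.340 0.000
      vertex 5.000 1.340 0.000
      vertex 20.000 10.000 0.000
    endloop
  endfacet
  facet normal 0.8006 0.4622 0.3812
    outer loop
      vertex 20.000 10.000 0.000
      vertex 15.000 18.660 0.000
      vertex 10.000 10.000 21.000
    endloop
  endfacet
  facet normal 0.0000 0.9245 0.3812
    outer loop
      vertex 15.000 18.660 0.000
      vertex 5.000 18.660 0.000
      vertex 10.000 10.000 21.000
    endloop
  endfacet
  facet normal -0.8006 0.4622 0.3812
    outer loop
      vertex 5.000 18.660 0.000
      vertex 0.000 10.000 0.000
      vertex 10.000 10.000 21.000
    endloop
  endfacet
  facet normal -0.8006 -0.4622 0.3812
    outer loop
      vertex 0.000 10.000 0.000
      vertex 5.000 1.340 0.000
      vertex 10.000 10.000 21.000
    endloop
  endfacet
  facet normal 0.0000 -0.9245 0.3812
    outer loop
      vertex 5.000 1.340 0.000
      vertex 15.000 1.340 0.000
      vertex 10.000 10.000 21.000
    endloop
  endfacet
  facet normal 0.8006 -0.4622 0.3812
    outer loop
      vertex 15.000 1.340 0.000
      vertex 20.000 10.000 0.000
      vertex 10.000 10.000 21.000
    endloop
  endfacet
endsolid part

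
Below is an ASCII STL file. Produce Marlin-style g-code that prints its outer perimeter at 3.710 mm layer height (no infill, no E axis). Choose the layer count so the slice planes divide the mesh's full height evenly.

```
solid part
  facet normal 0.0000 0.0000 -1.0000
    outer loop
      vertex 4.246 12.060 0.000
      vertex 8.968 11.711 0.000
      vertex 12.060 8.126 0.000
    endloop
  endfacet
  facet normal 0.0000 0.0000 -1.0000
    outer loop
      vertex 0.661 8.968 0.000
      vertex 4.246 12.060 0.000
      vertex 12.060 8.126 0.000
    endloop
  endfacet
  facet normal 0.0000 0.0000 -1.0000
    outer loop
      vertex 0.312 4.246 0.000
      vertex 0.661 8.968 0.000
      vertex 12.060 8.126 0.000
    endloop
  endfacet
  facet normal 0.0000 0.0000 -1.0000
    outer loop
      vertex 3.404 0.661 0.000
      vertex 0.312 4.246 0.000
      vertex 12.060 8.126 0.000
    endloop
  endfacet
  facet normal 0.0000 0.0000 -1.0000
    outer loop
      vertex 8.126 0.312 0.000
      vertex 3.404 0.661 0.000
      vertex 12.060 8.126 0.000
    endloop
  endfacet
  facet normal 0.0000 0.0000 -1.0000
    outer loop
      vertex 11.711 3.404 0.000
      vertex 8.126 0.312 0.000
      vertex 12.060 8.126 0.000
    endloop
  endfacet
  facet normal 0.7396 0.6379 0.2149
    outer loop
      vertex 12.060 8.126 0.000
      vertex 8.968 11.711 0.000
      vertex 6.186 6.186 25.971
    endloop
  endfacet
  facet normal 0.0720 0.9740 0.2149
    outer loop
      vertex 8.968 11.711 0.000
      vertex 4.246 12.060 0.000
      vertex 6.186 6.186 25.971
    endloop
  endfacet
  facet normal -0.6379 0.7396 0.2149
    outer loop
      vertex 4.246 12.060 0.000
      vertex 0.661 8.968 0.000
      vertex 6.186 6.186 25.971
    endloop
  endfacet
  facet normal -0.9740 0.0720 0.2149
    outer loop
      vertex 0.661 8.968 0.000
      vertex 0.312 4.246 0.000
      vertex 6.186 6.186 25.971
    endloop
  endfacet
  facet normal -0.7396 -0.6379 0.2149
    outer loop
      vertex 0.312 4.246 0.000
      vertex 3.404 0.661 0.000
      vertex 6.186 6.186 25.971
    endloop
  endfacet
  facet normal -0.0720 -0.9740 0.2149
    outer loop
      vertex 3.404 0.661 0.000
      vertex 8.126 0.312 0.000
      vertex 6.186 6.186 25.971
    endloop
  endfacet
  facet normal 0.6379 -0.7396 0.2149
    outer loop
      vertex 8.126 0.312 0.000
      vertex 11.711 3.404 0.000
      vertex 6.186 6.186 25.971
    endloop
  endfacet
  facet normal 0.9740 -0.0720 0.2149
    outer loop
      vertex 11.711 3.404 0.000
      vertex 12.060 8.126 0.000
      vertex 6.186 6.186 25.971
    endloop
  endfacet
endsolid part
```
; perimeter-only toolpath
G21 ; units = mm
G90 ; absolute positioning
G28 ; home
; layer 1
G0 Z3.710
G0 X11.221 Y7.849
G1 X8.571 Y10.922
G1 X4.523 Y11.221
G1 X1.450 Y8.571
G1 X1.151 Y4.523
G1 X3.801 Y1.450
G1 X7.849 Y1.151
G1 X10.922 Y3.801
G1 X11.221 Y7.849
; layer 2
G0 Z7.420
G0 X10.382 Y7.572
G1 X8.173 Y10.132
G1 X4.800 Y10.382
G1 X2.240 Y8.173
G1 X1.990 Y4.800
G1 X4.199 Y2.240
G1 X7.572 Y1.990
G1 X10.132 Y4.199
G1 X10.382 Y7.572
; layer 3
G0 Z11.130
G0 X9.543 Y7.295
G1 X7.776 Y9.343
G1 X5.077 Y9.543
G1 X3.029 Y7.776
G1 X2.829 Y5.077
G1 X4.596 Y3.029
G1 X7.295 Y2.829
G1 X9.343 Y4.596
G1 X9.543 Y7.295
; layer 4
G0 Z14.841
G0 X8.703 Y7.017
G1 X7.378 Y8.554
G1 X5.355 Y8.703
G1 X3.818 Y7.378
G1 X3.669 Y5.355
G1 X4.994 Y3.818
G1 X7.017 Y3.669
G1 X8.554 Y4.994
G1 X8.703 Y7.017
; layer 5
G0 Z18.551
G0 X7.864 Y6.740
G1 X6.981 Y7.765
G1 X5.632 Y7.864
G1 X4.607 Y6.981
G1 X4.508 Y5.632
G1 X5.391 Y4.607
G1 X6.740 Y4.508
G1 X7.765 Y5.391
G1 X7.864 Y6.740
; layer 6
G0 Z22.261
G0 X7.025 Y6.463
G1 X6.583 Y6.975
G1 X5.909 Y7.025
G1 X5.397 Y6.583
G1 X5.347 Y5.909
G1 X5.789 Y5.397
G1 X6.463 Y5.347
G1 X6.975 Y5.789
G1 X7.025 Y6.463
M2 ; end

The solid is a regular 8-sided pyramid, base circumscribed radius ≈ 6.19 mm, apex at z ≈ 26 mm. Slicing at Δz = 3.710 mm — 7 equal slices spanning the solid's height, so layer i sits at z = i·h/7 — gives 6 non-empty perimeters. Each is a 8-segment closed polygon; G0 lifts to the layer z and rapids to the start vertex, then G1 traces the edges. The cross-section shrinks linearly with z (the slice at the apex is degenerate and omitted).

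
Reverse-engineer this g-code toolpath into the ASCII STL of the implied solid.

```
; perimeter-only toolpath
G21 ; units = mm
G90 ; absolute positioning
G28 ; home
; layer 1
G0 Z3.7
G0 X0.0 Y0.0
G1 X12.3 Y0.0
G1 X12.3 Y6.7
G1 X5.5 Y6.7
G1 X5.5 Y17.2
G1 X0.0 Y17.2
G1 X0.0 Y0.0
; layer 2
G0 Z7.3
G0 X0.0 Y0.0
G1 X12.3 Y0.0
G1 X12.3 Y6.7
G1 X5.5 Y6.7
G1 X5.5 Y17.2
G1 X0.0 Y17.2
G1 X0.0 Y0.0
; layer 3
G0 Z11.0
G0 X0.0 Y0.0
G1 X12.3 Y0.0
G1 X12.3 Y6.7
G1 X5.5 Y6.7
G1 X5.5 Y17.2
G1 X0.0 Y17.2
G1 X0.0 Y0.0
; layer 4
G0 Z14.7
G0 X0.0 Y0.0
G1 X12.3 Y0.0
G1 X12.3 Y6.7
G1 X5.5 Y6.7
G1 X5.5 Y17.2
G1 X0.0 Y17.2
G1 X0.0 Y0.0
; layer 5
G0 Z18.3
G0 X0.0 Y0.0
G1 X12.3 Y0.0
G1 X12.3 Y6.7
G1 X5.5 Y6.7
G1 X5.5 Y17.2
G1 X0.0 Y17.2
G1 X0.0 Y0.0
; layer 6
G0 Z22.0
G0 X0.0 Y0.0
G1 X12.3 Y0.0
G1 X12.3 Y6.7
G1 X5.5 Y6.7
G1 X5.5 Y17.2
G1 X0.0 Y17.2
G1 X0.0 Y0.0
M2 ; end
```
solid part
  facet normal 0.0000 0.0000 -1.0000
    outer loop
      vertex 12.3 6.7 0.0
      vertex 12.3 0.0 0.0
      vertex 0.0 0.0 0.0
    endloop
  endfacet
  facet normal 0.0000 0.0000 -1.0000
    outer loop
      vertex 5.5 6.7 0.0
      vertex 12.3 6.7 0.0
      vertex 0.0 0.0 0.0
    endloop
  endfacet
  facet normal 0.0000 0.0000 -1.0000
    outer loop
      vertex 5.5 17.2 0.0
      vertex 5.5 6.7 0.0
      vertex 0.0 0.0 0.0
    endloop
  endfacet
  facet normal 0.0000 0.0000 -1.0000
    outer loop
      vertex 0.0 17.2 0.0
      vertex 5.5 17.2 0.0
      vertex 0.0 0.0 0.0
    endloop
  endfacet
  facet normal 0.0000 0.0000 1.0000
    outer loop
      vertex 0.0 0.0 22.0
      vertex 12.3 0.0 22.0
      vertex 12.3 6.7 22.0
    endloop
  endfacet
  facet normal 0.0000 0.0000 1.0000
    outer loop
      vertex 0.0 0.0 22.0
      vertex 12.3 6.7 22.0
      vertex 5.5 6.7 22.0
    endloop
  endfacet
  facet normal 0.0000 0.0000 1.0000
    outer loop
      vertex 0.0 0.0 22.0
      vertex 5.5 6.7 22.0
      vertex 5.5 17.2 22.0
    endloop
  endfacet
  facet normal 0.0000 0.0000 1.0000
    outer loop
      vertex 0.0 0.0 22.0
      vertex 5.5 17.2 22.0
      vertex 0.0 17.2 22.0
    endloop
  endfacet
  facet normal 0.0000 -1.0000 0.0000
    outer loop
      vertex 0.0 0.0 0.0
      vertex 12.3 0.0 0.0
      vertex 12.3 0.0 22.0
    endloop
  endfacet
  facet normal 0.0000 -1.0000 0.0000
    outer loop
      vertex 0.0 0.0 0.0
      vertex 12.3 0.0 22.0
      vertex 0.0 0.0 22.0
    endloop
  endfacet
  facet normal 1.0000 0.0000 0.0000
    outer loop
      vertex 12.3 0.0 0.0
      vertex 12.3 6.7 0.0
      vertex 12.3 6.7 22.0
    endloop
  endfacet
  facet normal 1.0000 0.0000 0.0000
    outer loop
      vertex 12.3 0.0 0.0
      vertex 12.3 6.7 22.0
      vertex 12.3 0.0 22.0
    endloop
  endfacet
  facet normal 0.0000 1.0000 0.0000
    outer loop
      vertex 12.3 6.7 0.0
      vertex 5.5 6.7 0.0
      vertex 5.5 6.7 22.0
    endloop
  endfacet
  facet normal 0.0000 1.0000 0.0000
    outer loop
      vertex 12.3 6.7 0.0
      vertex 5.5 6.7 22.0
      vertex 12.3 6.7 22.0
    endloop
  endfacet
  facet normal 1.0000 0.0000 0.0000
    outer loop
      vertex 5.5 6.7 0.0
      vertex 5.5 17.2 0.0
      vertex 5.5 17.2 22.0
    endloop
  endfacet
  facet normal 1.0000 0.0000 0.0000
    outer loop
      vertex 5.5 6.7 0.0
      vertex 5.5 17.2 22.0
      vertex 5.5 6.7 22.0
    endloop
  endfacet
  facet normal 0.0000 1.0000 0.0000
    outer loop
      vertex 5.5 17.2 0.0
      vertex 0.0 17.2 0.0
      vertex 0.0 17.2 22.0
    endloop
  endfacet
  facet normal 0.0000 1.0000 0.0000
    outer loop
      vertex 5.5 17.2 0.0
      vertex 0.0 17.2 22.0
      vertex 5.5 17.2 22.0
    endloop
  endfacet
  facet normal -1.0000 0.0000 0.0000
    outer loop
      vertex 0.0 17.2 0.0
      vertex 0.0 0.0 0.0
      vertex 0.0 0.0 22.0
    endloop
  endfacet
  facet normal -1.0000 0.0000 0.0000
    outer loop
      vertex 0.0 17.2 0.0
      vertex 0.0 0.0 22.0
      vertex 0.0 17.2 22.0
    endloop
  endfacet
endsolid part

The G0 Z moves step by Δz≈3.7 mm. Every layer's G1 loop is the same polygon, so the solid is a straight extrusion of it from z=0 to z≈22. Closing with flat bottom and top caps and triangulating gives 20 facets — an L-shaped prism: outer 12.3 × 17.2 mm, arm thicknesses ≈ 6.7 mm (horizontal) and 5.5 mm (vertical), extruded 22 mm in z.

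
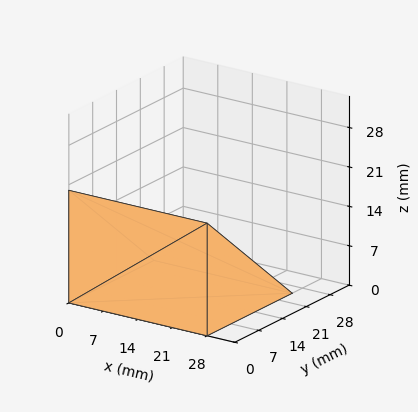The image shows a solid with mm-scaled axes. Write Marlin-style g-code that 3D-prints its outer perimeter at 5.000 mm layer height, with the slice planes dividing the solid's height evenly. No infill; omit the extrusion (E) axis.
Reading the render: the shape is a wedge (ramp): 28 × 25 mm base, rising to 20 mm along the y=0 edge and sloping linearly to z=0 at y=25 (dimensions read to the nearest mm from the axis ticks). For the g-code, the solid's height is divided into equal slices at the stated Δz and each level perimeter traced with G1 moves after a G0 lift.

; perimeter-only toolpath
G21 ; units = mm
G90 ; absolute positioning
G28 ; home
; layer 1
G0 Z5.000
G0 X0.000 Y0.000
G1 X28.000 Y0.000
G1 X28.000 Y18.750
G1 X0.000 Y18.750
G1 X0.000 Y0.000
; layer 2
G0 Z10.000
G0 X0.000 Y0.000
G1 X28.000 Y0.000
G1 X28.000 Y12.500
G1 X0.000 Y12.500
G1 X0.000 Y0.000
; layer 3
G0 Z15.000
G0 X0.000 Y0.000
G1 X28.000 Y0.000
G1 X28.000 Y6.250
G1 X0.000 Y6.250
G1 X0.000 Y0.000
M2 ; end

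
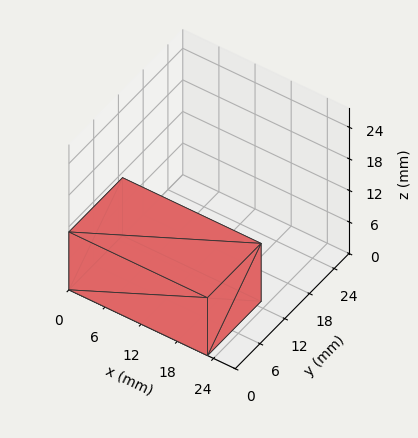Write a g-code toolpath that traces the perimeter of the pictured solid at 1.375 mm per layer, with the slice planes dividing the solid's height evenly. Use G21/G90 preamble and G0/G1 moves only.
Reading the render: the shape is a rectangular box, roughly 23 × 13 mm footprint and 11 mm tall (dimensions read to the nearest mm from the axis ticks). For the g-code, the solid's height is divided into equal slices at the stated Δz and each level perimeter traced with G1 moves after a G0 lift.

; perimeter-only toolpath
G21 ; units = mm
G90 ; absolute positioning
G28 ; home
; layer 1
G0 Z1.375
G0 X0.000 Y0.000
G1 X23.000 Y0.000
G1 X23.000 Y13.000
G1 X0.000 Y13.000
G1 X0.000 Y0.000
; layer 2
G0 Z2.750
G0 X0.000 Y0.000
G1 X23.000 Y0.000
G1 X23.000 Y13.000
G1 X0.000 Y13.000
G1 X0.000 Y0.000
; layer 3
G0 Z4.125
G0 X0.000 Y0.000
G1 X23.000 Y0.000
G1 X23.000 Y13.000
G1 X0.000 Y13.000
G1 X0.000 Y0.000
; layer 4
G0 Z5.500
G0 X0.000 Y0.000
G1 X23.000 Y0.000
G1 X23.000 Y13.000
G1 X0.000 Y13.000
G1 X0.000 Y0.000
; layer 5
G0 Z6.875
G0 X0.000 Y0.000
G1 X23.000 Y0.000
G1 X23.000 Y13.000
G1 X0.000 Y13.000
G1 X0.000 Y0.000
; layer 6
G0 Z8.250
G0 X0.000 Y0.000
G1 X23.000 Y0.000
G1 X23.000 Y13.000
G1 X0.000 Y13.000
G1 X0.000 Y0.000
; layer 7
G0 Z9.625
G0 X0.000 Y0.000
G1 X23.000 Y0.000
G1 X23.000 Y13.000
G1 X0.000 Y13.000
G1 X0.000 Y0.000
; layer 8
G0 Z11.000
G0 X0.000 Y0.000
G1 X23.000 Y0.000
G1 X23.000 Y13.000
G1 X0.000 Y13.000
G1 X0.000 Y0.000
M2 ; end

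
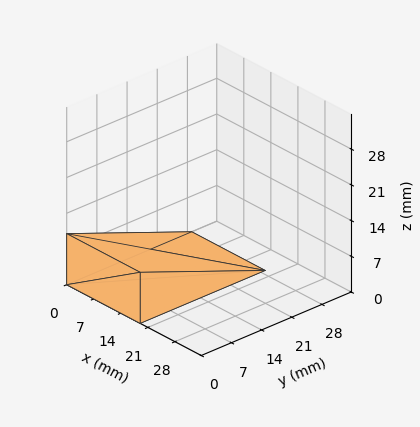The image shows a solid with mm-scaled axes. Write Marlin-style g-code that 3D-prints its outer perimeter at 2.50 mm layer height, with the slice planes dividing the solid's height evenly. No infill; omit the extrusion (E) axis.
Reading the render: the shape is a wedge (ramp): 19 × 29 mm base, rising to 10 mm along the y=0 edge and sloping linearly to z=0 at y=29 (dimensions read to the nearest mm from the axis ticks). For the g-code, the solid's height is divided into equal slices at the stated Δz and each level perimeter traced with G1 moves after a G0 lift.

; perimeter-only toolpath
G21 ; units = mm
G90 ; absolute positioning
G28 ; home
; layer 1
G0 Z2.50
G0 X0.00 Y0.00
G1 X19.00 Y0.00
G1 X19.00 Y21.75
G1 X0.00 Y21.75
G1 X0.00 Y0.00
; layer 2
G0 Z5.00
G0 X0.00 Y0.00
G1 X19.00 Y0.00
G1 X19.00 Y14.50
G1 X0.00 Y14.50
G1 X0.00 Y0.00
; layer 3
G0 Z7.50
G0 X0.00 Y0.00
G1 X19.00 Y0.00
G1 X19.00 Y7.25
G1 X0.00 Y7.25
G1 X0.00 Y0.00
M2 ; end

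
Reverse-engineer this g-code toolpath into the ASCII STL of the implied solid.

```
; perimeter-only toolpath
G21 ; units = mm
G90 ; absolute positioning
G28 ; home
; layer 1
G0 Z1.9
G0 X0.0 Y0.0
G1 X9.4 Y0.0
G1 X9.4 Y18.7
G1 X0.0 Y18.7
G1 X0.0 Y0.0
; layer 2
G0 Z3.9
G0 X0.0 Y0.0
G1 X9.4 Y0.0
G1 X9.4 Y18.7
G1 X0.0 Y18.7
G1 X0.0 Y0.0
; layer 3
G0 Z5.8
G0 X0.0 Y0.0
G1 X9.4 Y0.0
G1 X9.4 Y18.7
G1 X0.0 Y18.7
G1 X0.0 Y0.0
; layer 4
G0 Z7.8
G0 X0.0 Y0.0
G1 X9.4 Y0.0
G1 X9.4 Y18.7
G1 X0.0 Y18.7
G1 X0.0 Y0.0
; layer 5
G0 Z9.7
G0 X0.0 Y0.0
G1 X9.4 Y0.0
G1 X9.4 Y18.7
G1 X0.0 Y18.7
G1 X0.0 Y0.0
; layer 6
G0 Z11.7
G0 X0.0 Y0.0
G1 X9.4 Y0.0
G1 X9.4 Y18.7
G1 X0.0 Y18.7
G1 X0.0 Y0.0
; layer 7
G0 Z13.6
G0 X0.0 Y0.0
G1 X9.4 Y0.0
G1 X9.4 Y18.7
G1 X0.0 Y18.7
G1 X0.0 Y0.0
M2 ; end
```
solid part
  facet normal 0.0000 0.0000 -1.0000
    outer loop
      vertex 9.4 18.7 0.0
      vertex 9.4 0.0 0.0
      vertex 0.0 0.0 0.0
    endloop
  endfacet
  facet normal 0.0000 0.0000 -1.0000
    outer loop
      vertex 0.0 18.7 0.0
      vertex 9.4 18.7 0.0
      vertex 0.0 0.0 0.0
    endloop
  endfacet
  facet normal 0.0000 0.0000 1.0000
    outer loop
      vertex 0.0 0.0 13.6
      vertex 9.4 0.0 13.6
      vertex 9.4 18.7 13.6
    endloop
  endfacet
  facet normal 0.0000 0.0000 1.0000
    outer loop
      vertex 0.0 0.0 13.6
      vertex 9.4 18.7 13.6
      vertex 0.0 18.7 13.6
    endloop
  endfacet
  facet normal 0.0000 -1.0000 0.0000
    outer loop
      vertex 0.0 0.0 0.0
      vertex 9.4 0.0 0.0
      vertex 9.4 0.0 13.6
    endloop
  endfacet
  facet normal 0.0000 -1.0000 0.0000
    outer loop
      vertex 0.0 0.0 0.0
      vertex 9.4 0.0 13.6
      vertex 0.0 0.0 13.6
    endloop
  endfacet
  facet normal 0.0000 1.0000 0.0000
    outer loop
      vertex 9.4 18.7 13.6
      vertex 9.4 18.7 0.0
      vertex 0.0 18.7 0.0
    endloop
  endfacet
  facet normal 0.0000 1.0000 0.0000
    outer loop
      vertex 0.0 18.7 13.6
      vertex 9.4 18.7 13.6
      vertex 0.0 18.7 0.0
    endloop
  endfacet
  facet normal -1.0000 0.0000 0.0000
    outer loop
      vertex 0.0 18.7 13.6
      vertex 0.0 18.7 0.0
      vertex 0.0 0.0 0.0
    endloop
  endfacet
  facet normal -1.0000 0.0000 0.0000
    outer loop
      vertex 0.0 0.0 13.6
      vertex 0.0 18.7 13.6
      vertex 0.0 0.0 0.0
    endloop
  endfacet
  facet normal 1.0000 0.0000 0.0000
    outer loop
      vertex 9.4 0.0 0.0
      vertex 9.4 18.7 0.0
      vertex 9.4 18.7 13.6
    endloop
  endfacet
  facet normal 1.0000 0.0000 0.0000
    outer loop
      vertex 9.4 0.0 0.0
      vertex 9.4 18.7 13.6
      vertex 9.4 0.0 13.6
    endloop
  endfacet
endsolid part

The G0 Z moves step by Δz≈1.9 mm. Every layer's G1 loop is the same polygon, so the solid is a straight extrusion of it from z=0 to z≈13.6. Closing with flat bottom and top caps and triangulating gives 12 facets — a rectangular box, roughly 9.4 × 18.7 mm footprint and 13.6 mm tall.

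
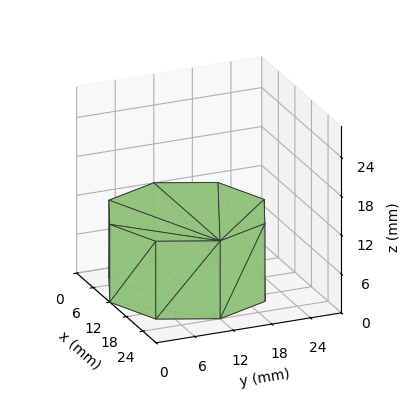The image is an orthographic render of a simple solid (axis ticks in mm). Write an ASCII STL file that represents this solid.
Reading the render: the shape is a regular 8-sided prism (a cylinder approximated with 8 flat sides), circumscribed radius ≈ 12 mm, height ≈ 12 mm (dimensions read to the nearest mm from the axis ticks). For the STL, each face is triangulated and given an outward normal.

solid part
  facet normal 0.0000 0.0000 -1.0000
    outer loop
      vertex 12.000 24.000 0.000
      vertex 20.485 20.485 0.000
      vertex 24.000 12.000 0.000
    endloop
  endfacet
  facet normal 0.0000 0.0000 -1.0000
    outer loop
      vertex 3.515 20.485 0.000
      vertex 12.000 24.000 0.000
      vertex 24.000 12.000 0.000
    endloop
  endfacet
  facet normal 0.0000 0.0000 -1.0000
    outer loop
      vertex 0.000 12.000 0.000
      vertex 3.515 20.485 0.000
      vertex 24.000 12.000 0.000
    endloop
  endfacet
  facet normal 0.0000 0.0000 -1.0000
    outer loop
      vertex 3.515 3.515 0.000
      vertex 0.000 12.000 0.000
      vertex 24.000 12.000 0.000
    endloop
  endfacet
  facet normal 0.0000 0.0000 -1.0000
    outer loop
      vertex 12.000 0.000 0.000
      vertex 3.515 3.515 0.000
      vertex 24.000 12.000 0.000
    endloop
  endfacet
  facet normal 0.0000 0.0000 -1.0000
    outer loop
      vertex 20.485 3.515 0.000
      vertex 12.000 0.000 0.000
      vertex 24.000 12.000 0.000
    endloop
  endfacet
  facet normal 0.0000 0.0000 1.0000
    outer loop
      vertex 24.000 12.000 12.000
      vertex 20.485 20.485 12.000
      vertex 12.000 24.000 12.000
    endloop
  endfacet
  facet normal 0.0000 0.0000 1.0000
    outer loop
      vertex 24.000 12.000 12.000
      vertex 12.000 24.000 12.000
      vertex 3.515 20.485 12.000
    endloop
  endfacet
  facet normal 0.0000 0.0000 1.0000
    outer loop
      vertex 24.000 12.000 12.000
      vertex 3.515 20.485 12.000
      vertex 0.000 12.000 12.000
    endloop
  endfacet
  facet normal 0.0000 0.0000 1.0000
    outer loop
      vertex 24.000 12.000 12.000
      vertex 0.000 12.000 12.000
      vertex 3.515 3.515 12.000
    endloop
  endfacet
  facet normal 0.0000 0.0000 1.0000
    outer loop
      vertex 24.000 12.000 12.000
      vertex 3.515 3.515 12.000
      vertex 12.000 0.000 12.000
    endloop
  endfacet
  facet normal 0.0000 0.0000 1.0000
    outer loop
      vertex 24.000 12.000 12.000
      vertex 12.000 0.000 12.000
      vertex 20.485 3.515 12.000
    endloop
  endfacet
  facet normal 0.9239 0.3827 0.0000
    outer loop
      vertex 24.000 12.000 0.000
      vertex 20.485 20.485 0.000
      vertex 20.485 20.485 12.000
    endloop
  endfacet
  facet normal 0.9239 0.3827 0.0000
    outer loop
      vertex 24.000 12.000 0.000
      vertex 20.485 20.485 12.000
      vertex 24.000 12.000 12.000
    endloop
  endfacet
  facet normal 0.3827 0.9239 0.0000
    outer loop
      vertex 20.485 20.485 0.000
      vertex 12.000 24.000 0.000
      vertex 12.000 24.000 12.000
    endloop
  endfacet
  facet normal 0.3827 0.9239 0.0000
    outer loop
      vertex 20.485 20.485 0.000
      vertex 12.000 24.000 12.000
      vertex 20.485 20.485 12.000
    endloop
  endfacet
  facet normal -0.3827 0.9239 0.0000
    outer loop
      vertex 12.000 24.000 0.000
      vertex 3.515 20.485 0.000
      vertex 3.515 20.485 12.000
    endloop
  endfacet
  facet normal -0.3827 0.9239 0.0000
    outer loop
      vertex 12.000 24.000 0.000
      vertex 3.515 20.485 12.000
      vertex 12.000 24.000 12.000
    endloop
  endfacet
  facet normal -0.9239 0.3827 0.0000
    outer loop
      vertex 3.515 20.485 0.000
      vertex 0.000 12.000 0.000
      vertex 0.000 12.000 12.000
    endloop
  endfacet
  facet normal -0.9239 0.3827 0.0000
    outer loop
      vertex 3.515 20.485 0.000
      vertex 0.000 12.000 12.000
      vertex 3.515 20.485 12.000
    endloop
  endfacet
  facet normal -0.9239 -0.3827 0.0000
    outer loop
      vertex 0.000 12.000 0.000
      vertex 3.515 3.515 0.000
      vertex 3.515 3.515 12.000
    endloop
  endfacet
  facet normal -0.9239 -0.3827 0.0000
    outer loop
      vertex 0.000 12.000 0.000
      vertex 3.515 3.515 12.000
      vertex 0.000 12.000 12.000
    endloop
  endfacet
  facet normal -0.3827 -0.9239 0.0000
    outer loop
      vertex 3.515 3.515 0.000
      vertex 12.000 0.000 0.000
      vertex 12.000 0.000 12.000
    endloop
  endfacet
  facet normal -0.3827 -0.9239 0.0000
    outer loop
      vertex 3.515 3.515 0.000
      vertex 12.000 0.000 12.000
      vertex 3.515 3.515 12.000
    endloop
  endfacet
  facet normal 0.3827 -0.9239 0.0000
    outer loop
      vertex 12.000 0.000 0.000
      vertex 20.485 3.515 0.000
      vertex 20.485 3.515 12.000
    endloop
  endfacet
  facet normal 0.3827 -0.9239 0.0000
    outer loop
      vertex 12.000 0.000 0.000
      vertex 20.485 3.515 12.000
      vertex 12.000 0.000 12.000
    endloop
  endfacet
  facet normal 0.9239 -0.3827 0.0000
    outer loop
      vertex 20.485 3.515 0.000
      vertex 24.000 12.000 0.000
      vertex 24.000 12.000 12.000
    endloop
  endfacet
  facet normal 0.9239 -0.3827 0.0000
    outer loop
      vertex 20.485 3.515 0.000
      vertex 24.000 12.000 12.000
      vertex 20.485 3.515 12.000
    endloop
  endfacet
endsolid part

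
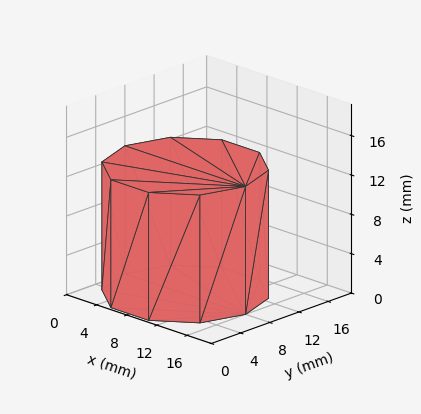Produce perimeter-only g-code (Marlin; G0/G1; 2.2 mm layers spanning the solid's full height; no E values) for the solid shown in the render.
Reading the render: the shape is a regular 10-sided prism (a cylinder approximated with 10 flat sides), circumscribed radius ≈ 8 mm, height ≈ 13 mm (dimensions read to the nearest mm from the axis ticks). For the g-code, the solid's height is divided into equal slices at the stated Δz and each level perimeter traced with G1 moves after a G0 lift.

; perimeter-only toolpath
G21 ; units = mm
G90 ; absolute positioning
G28 ; home
; layer 1
G0 Z2.2
G0 X16.0 Y8.0
G1 X14.5 Y12.7
G1 X10.5 Y15.6
G1 X5.5 Y15.6
G1 X1.5 Y12.7
G1 X0.0 Y8.0
G1 X1.5 Y3.3
G1 X5.5 Y0.4
G1 X10.5 Y0.4
G1 X14.5 Y3.3
G1 X16.0 Y8.0
; layer 2
G0 Z4.3
G0 X16.0 Y8.0
G1 X14.5 Y12.7
G1 X10.5 Y15.6
G1 X5.5 Y15.6
G1 X1.5 Y12.7
G1 X0.0 Y8.0
G1 X1.5 Y3.3
G1 X5.5 Y0.4
G1 X10.5 Y0.4
G1 X14.5 Y3.3
G1 X16.0 Y8.0
; layer 3
G0 Z6.5
G0 X16.0 Y8.0
G1 X14.5 Y12.7
G1 X10.5 Y15.6
G1 X5.5 Y15.6
G1 X1.5 Y12.7
G1 X0.0 Y8.0
G1 X1.5 Y3.3
G1 X5.5 Y0.4
G1 X10.5 Y0.4
G1 X14.5 Y3.3
G1 X16.0 Y8.0
; layer 4
G0 Z8.7
G0 X16.0 Y8.0
G1 X14.5 Y12.7
G1 X10.5 Y15.6
G1 X5.5 Y15.6
G1 X1.5 Y12.7
G1 X0.0 Y8.0
G1 X1.5 Y3.3
G1 X5.5 Y0.4
G1 X10.5 Y0.4
G1 X14.5 Y3.3
G1 X16.0 Y8.0
; layer 5
G0 Z10.8
G0 X16.0 Y8.0
G1 X14.5 Y12.7
G1 X10.5 Y15.6
G1 X5.5 Y15.6
G1 X1.5 Y12.7
G1 X0.0 Y8.0
G1 X1.5 Y3.3
G1 X5.5 Y0.4
G1 X10.5 Y0.4
G1 X14.5 Y3.3
G1 X16.0 Y8.0
; layer 6
G0 Z13.0
G0 X16.0 Y8.0
G1 X14.5 Y12.7
G1 X10.5 Y15.6
G1 X5.5 Y15.6
G1 X1.5 Y12.7
G1 X0.0 Y8.0
G1 X1.5 Y3.3
G1 X5.5 Y0.4
G1 X10.5 Y0.4
G1 X14.5 Y3.3
G1 X16.0 Y8.0
M2 ; end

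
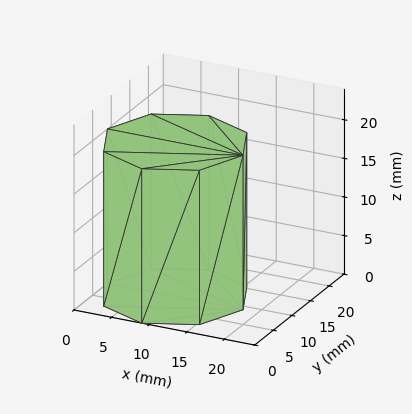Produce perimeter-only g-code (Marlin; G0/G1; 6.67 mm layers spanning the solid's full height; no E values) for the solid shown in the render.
Reading the render: the shape is a regular 8-sided prism (a cylinder approximated with 8 flat sides), circumscribed radius ≈ 9 mm, height ≈ 20 mm (dimensions read to the nearest mm from the axis ticks). For the g-code, the solid's height is divided into equal slices at the stated Δz and each level perimeter traced with G1 moves after a G0 lift.

; perimeter-only toolpath
G21 ; units = mm
G90 ; absolute positioning
G28 ; home
; layer 1
G0 Z6.67
G0 X18.00 Y9.00
G1 X15.36 Y15.36
G1 X9.00 Y18.00
G1 X2.64 Y15.36
G1 X0.00 Y9.00
G1 X2.64 Y2.64
G1 X9.00 Y0.00
G1 X15.36 Y2.64
G1 X18.00 Y9.00
; layer 2
G0 Z13.33
G0 X18.00 Y9.00
G1 X15.36 Y15.36
G1 X9.00 Y18.00
G1 X2.64 Y15.36
G1 X0.00 Y9.00
G1 X2.64 Y2.64
G1 X9.00 Y0.00
G1 X15.36 Y2.64
G1 X18.00 Y9.00
; layer 3
G0 Z20.00
G0 X18.00 Y9.00
G1 X15.36 Y15.36
G1 X9.00 Y18.00
G1 X2.64 Y15.36
G1 X0.00 Y9.00
G1 X2.64 Y2.64
G1 X9.00 Y0.00
G1 X15.36 Y2.64
G1 X18.00 Y9.00
M2 ; end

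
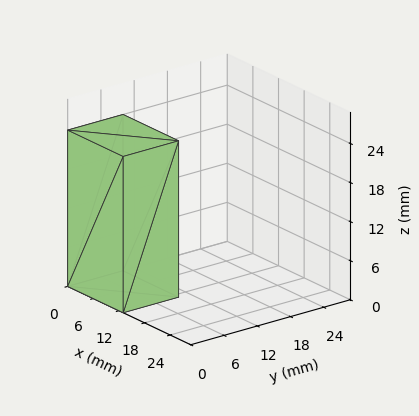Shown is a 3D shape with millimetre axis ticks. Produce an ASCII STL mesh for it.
Reading the render: the shape is a rectangular box, roughly 13 × 10 mm footprint and 24 mm tall (dimensions read to the nearest mm from the axis ticks). For the STL, each face is triangulated and given an outward normal.

solid part
  facet normal 0.0000 0.0000 -1.0000
    outer loop
      vertex 13.0 10.0 0.0
      vertex 13.0 0.0 0.0
      vertex 0.0 0.0 0.0
    endloop
  endfacet
  facet normal 0.0000 0.0000 -1.0000
    outer loop
      vertex 0.0 10.0 0.0
      vertex 13.0 10.0 0.0
      vertex 0.0 0.0 0.0
    endloop
  endfacet
  facet normal 0.0000 0.0000 1.0000
    outer loop
      vertex 0.0 0.0 24.0
      vertex 13.0 0.0 24.0
      vertex 13.0 10.0 24.0
    endloop
  endfacet
  facet normal 0.0000 0.0000 1.0000
    outer loop
      vertex 0.0 0.0 24.0
      vertex 13.0 10.0 24.0
      vertex 0.0 10.0 24.0
    endloop
  endfacet
  facet normal 0.0000 -1.0000 0.0000
    outer loop
      vertex 0.0 0.0 0.0
      vertex 13.0 0.0 0.0
      vertex 13.0 0.0 24.0
    endloop
  endfacet
  facet normal 0.0000 -1.0000 0.0000
    outer loop
      vertex 0.0 0.0 0.0
      vertex 13.0 0.0 24.0
      vertex 0.0 0.0 24.0
    endloop
  endfacet
  facet normal 0.0000 1.0000 0.0000
    outer loop
      vertex 13.0 10.0 24.0
      vertex 13.0 10.0 0.0
      vertex 0.0 10.0 0.0
    endloop
  endfacet
  facet normal 0.0000 1.0000 0.0000
    outer loop
      vertex 0.0 10.0 24.0
      vertex 13.0 10.0 24.0
      vertex 0.0 10.0 0.0
    endloop
  endfacet
  facet normal -1.0000 0.0000 0.0000
    outer loop
      vertex 0.0 10.0 24.0
      vertex 0.0 10.0 0.0
      vertex 0.0 0.0 0.0
    endloop
  endfacet
  facet normal -1.0000 0.0000 0.0000
    outer loop
      vertex 0.0 0.0 24.0
      vertex 0.0 10.0 24.0
      vertex 0.0 0.0 0.0
    endloop
  endfacet
  facet normal 1.0000 0.0000 0.0000
    outer loop
      vertex 13.0 0.0 0.0
      vertex 13.0 10.0 0.0
      vertex 13.0 10.0 24.0
    endloop
  endfacet
  facet normal 1.0000 0.0000 0.0000
    outer loop
      vertex 13.0 0.0 0.0
      vertex 13.0 10.0 24.0
      vertex 13.0 0.0 24.0
    endloop
  endfacet
endsolid part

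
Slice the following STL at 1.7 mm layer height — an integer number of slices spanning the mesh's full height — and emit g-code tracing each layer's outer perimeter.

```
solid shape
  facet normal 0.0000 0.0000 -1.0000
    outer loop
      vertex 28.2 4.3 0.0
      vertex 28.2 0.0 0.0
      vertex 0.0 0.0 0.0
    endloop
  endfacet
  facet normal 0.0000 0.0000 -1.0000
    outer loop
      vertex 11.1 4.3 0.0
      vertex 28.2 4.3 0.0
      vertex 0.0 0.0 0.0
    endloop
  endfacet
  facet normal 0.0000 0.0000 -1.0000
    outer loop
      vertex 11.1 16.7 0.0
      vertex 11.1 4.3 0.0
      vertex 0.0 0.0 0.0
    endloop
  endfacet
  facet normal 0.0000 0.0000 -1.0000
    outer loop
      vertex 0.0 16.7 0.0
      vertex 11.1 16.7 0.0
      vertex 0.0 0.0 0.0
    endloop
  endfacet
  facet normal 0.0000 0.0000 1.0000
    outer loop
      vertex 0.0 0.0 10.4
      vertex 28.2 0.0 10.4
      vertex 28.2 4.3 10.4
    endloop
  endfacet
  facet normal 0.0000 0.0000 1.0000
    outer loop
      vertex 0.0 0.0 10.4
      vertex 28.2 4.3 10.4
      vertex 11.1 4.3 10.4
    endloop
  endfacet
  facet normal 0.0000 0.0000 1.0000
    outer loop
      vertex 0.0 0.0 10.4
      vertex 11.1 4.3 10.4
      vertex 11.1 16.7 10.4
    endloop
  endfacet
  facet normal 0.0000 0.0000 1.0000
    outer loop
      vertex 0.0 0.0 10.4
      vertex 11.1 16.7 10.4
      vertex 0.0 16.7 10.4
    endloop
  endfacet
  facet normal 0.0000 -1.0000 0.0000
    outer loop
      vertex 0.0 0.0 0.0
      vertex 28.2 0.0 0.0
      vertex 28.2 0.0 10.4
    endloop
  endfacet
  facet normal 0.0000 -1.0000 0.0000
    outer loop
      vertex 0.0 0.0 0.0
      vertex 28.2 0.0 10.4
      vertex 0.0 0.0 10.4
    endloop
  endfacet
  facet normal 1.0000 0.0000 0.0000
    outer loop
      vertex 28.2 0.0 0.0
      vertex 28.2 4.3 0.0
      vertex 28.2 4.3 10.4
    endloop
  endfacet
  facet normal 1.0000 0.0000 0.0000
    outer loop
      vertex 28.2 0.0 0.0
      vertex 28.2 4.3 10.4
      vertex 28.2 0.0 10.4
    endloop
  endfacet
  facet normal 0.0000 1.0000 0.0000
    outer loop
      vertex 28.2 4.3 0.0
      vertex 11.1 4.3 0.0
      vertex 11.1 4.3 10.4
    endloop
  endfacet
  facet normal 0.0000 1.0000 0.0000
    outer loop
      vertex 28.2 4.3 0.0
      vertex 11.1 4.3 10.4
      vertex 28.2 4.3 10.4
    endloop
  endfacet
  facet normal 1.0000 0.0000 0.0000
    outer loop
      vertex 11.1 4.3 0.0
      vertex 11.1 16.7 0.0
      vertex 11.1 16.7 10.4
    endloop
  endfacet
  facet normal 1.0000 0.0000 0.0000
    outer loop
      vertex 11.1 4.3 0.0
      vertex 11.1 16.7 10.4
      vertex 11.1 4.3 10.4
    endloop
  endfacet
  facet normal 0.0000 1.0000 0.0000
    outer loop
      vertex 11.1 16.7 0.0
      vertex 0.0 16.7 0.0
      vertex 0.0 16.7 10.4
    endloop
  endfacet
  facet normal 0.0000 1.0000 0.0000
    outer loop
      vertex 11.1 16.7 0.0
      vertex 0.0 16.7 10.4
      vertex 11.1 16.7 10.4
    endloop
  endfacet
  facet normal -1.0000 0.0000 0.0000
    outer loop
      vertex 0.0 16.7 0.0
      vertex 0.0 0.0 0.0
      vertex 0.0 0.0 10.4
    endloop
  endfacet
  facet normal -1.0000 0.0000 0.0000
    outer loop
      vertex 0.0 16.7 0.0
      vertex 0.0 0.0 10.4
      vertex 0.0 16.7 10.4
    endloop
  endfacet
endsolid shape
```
; perimeter-only toolpath
G21 ; units = mm
G90 ; absolute positioning
G28 ; home
; layer 1
G0 Z1.7
G0 X0.0 Y0.0
G1 X28.2 Y0.0
G1 X28.2 Y4.3
G1 X11.1 Y4.3
G1 X11.1 Y16.7
G1 X0.0 Y16.7
G1 X0.0 Y0.0
; layer 2
G0 Z3.5
G0 X0.0 Y0.0
G1 X28.2 Y0.0
G1 X28.2 Y4.3
G1 X11.1 Y4.3
G1 X11.1 Y16.7
G1 X0.0 Y16.7
G1 X0.0 Y0.0
; layer 3
G0 Z5.2
G0 X0.0 Y0.0
G1 X28.2 Y0.0
G1 X28.2 Y4.3
G1 X11.1 Y4.3
G1 X11.1 Y16.7
G1 X0.0 Y16.7
G1 X0.0 Y0.0
; layer 4
G0 Z6.9
G0 X0.0 Y0.0
G1 X28.2 Y0.0
G1 X28.2 Y4.3
G1 X11.1 Y4.3
G1 X11.1 Y16.7
G1 X0.0 Y16.7
G1 X0.0 Y0.0
; layer 5
G0 Z8.7
G0 X0.0 Y0.0
G1 X28.2 Y0.0
G1 X28.2 Y4.3
G1 X11.1 Y4.3
G1 X11.1 Y16.7
G1 X0.0 Y16.7
G1 X0.0 Y0.0
; layer 6
G0 Z10.4
G0 X0.0 Y0.0
G1 X28.2 Y0.0
G1 X28.2 Y4.3
G1 X11.1 Y4.3
G1 X11.1 Y16.7
G1 X0.0 Y16.7
G1 X0.0 Y0.0
M2 ; end

The solid is an L-shaped prism: outer 28.2 × 16.7 mm, arm thicknesses ≈ 4.3 mm (horizontal) and 11.1 mm (vertical), extruded 10.4 mm in z. Slicing at Δz = 1.7 mm — 6 equal slices spanning the solid's height, so layer i sits at z = i·h/6 — gives 6 non-empty perimeters. Each is a 6-segment closed polygon; G0 lifts to the layer z and rapids to the start vertex, then G1 traces the edges.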